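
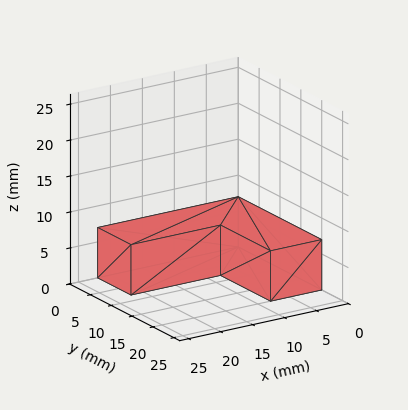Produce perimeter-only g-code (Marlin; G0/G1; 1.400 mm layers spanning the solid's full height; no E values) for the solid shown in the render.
Reading the render: the shape is an L-shaped prism: outer 22 × 20 mm, arm thicknesses ≈ 8 mm (horizontal) and 8 mm (vertical), extruded 7 mm in z (dimensions read to the nearest mm from the axis ticks). For the g-code, the solid's height is divided into equal slices at the stated Δz and each level perimeter traced with G1 moves after a G0 lift.

; perimeter-only toolpath
G21 ; units = mm
G90 ; absolute positioning
G28 ; home
; layer 1
G0 Z1.400
G0 X0.000 Y0.000
G1 X22.000 Y0.000
G1 X22.000 Y8.000
G1 X8.000 Y8.000
G1 X8.000 Y20.000
G1 X0.000 Y20.000
G1 X0.000 Y0.000
; layer 2
G0 Z2.800
G0 X0.000 Y0.000
G1 X22.000 Y0.000
G1 X22.000 Y8.000
G1 X8.000 Y8.000
G1 X8.000 Y20.000
G1 X0.000 Y20.000
G1 X0.000 Y0.000
; layer 3
G0 Z4.200
G0 X0.000 Y0.000
G1 X22.000 Y0.000
G1 X22.000 Y8.000
G1 X8.000 Y8.000
G1 X8.000 Y20.000
G1 X0.000 Y20.000
G1 X0.000 Y0.000
; layer 4
G0 Z5.600
G0 X0.000 Y0.000
G1 X22.000 Y0.000
G1 X22.000 Y8.000
G1 X8.000 Y8.000
G1 X8.000 Y20.000
G1 X0.000 Y20.000
G1 X0.000 Y0.000
; layer 5
G0 Z7.000
G0 X0.000 Y0.000
G1 X22.000 Y0.000
G1 X22.000 Y8.000
G1 X8.000 Y8.000
G1 X8.000 Y20.000
G1 X0.000 Y20.000
G1 X0.000 Y0.000
M2 ; end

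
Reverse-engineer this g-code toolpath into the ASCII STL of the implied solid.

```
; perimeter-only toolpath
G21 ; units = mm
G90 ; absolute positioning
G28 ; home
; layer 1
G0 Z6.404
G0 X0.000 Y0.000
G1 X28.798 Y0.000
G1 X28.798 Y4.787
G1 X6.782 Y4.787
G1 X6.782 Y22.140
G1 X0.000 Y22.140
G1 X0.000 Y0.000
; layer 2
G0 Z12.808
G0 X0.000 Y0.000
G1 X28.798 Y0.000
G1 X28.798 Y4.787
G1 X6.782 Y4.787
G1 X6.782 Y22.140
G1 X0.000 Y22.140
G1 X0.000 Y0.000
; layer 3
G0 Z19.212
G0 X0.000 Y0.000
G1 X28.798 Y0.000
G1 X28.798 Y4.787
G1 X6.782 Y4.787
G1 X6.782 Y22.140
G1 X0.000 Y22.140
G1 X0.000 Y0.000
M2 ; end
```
solid part
  facet normal 0.0000 0.0000 -1.0000
    outer loop
      vertex 28.798 4.787 0.000
      vertex 28.798 0.000 0.000
      vertex 0.000 0.000 0.000
    endloop
  endfacet
  facet normal 0.0000 0.0000 -1.0000
    outer loop
      vertex 6.782 4.787 0.000
      vertex 28.798 4.787 0.000
      vertex 0.000 0.000 0.000
    endloop
  endfacet
  facet normal 0.0000 0.0000 -1.0000
    outer loop
      vertex 6.782 22.140 0.000
      vertex 6.782 4.787 0.000
      vertex 0.000 0.000 0.000
    endloop
  endfacet
  facet normal 0.0000 0.0000 -1.0000
    outer loop
      vertex 0.000 22.140 0.000
      vertex 6.782 22.140 0.000
      vertex 0.000 0.000 0.000
    endloop
  endfacet
  facet normal 0.0000 0.0000 1.0000
    outer loop
      vertex 0.000 0.000 19.212
      vertex 28.798 0.000 19.212
      vertex 28.798 4.787 19.212
    endloop
  endfacet
  facet normal 0.0000 0.0000 1.0000
    outer loop
      vertex 0.000 0.000 19.212
      vertex 28.798 4.787 19.212
      vertex 6.782 4.787 19.212
    endloop
  endfacet
  facet normal 0.0000 0.0000 1.0000
    outer loop
      vertex 0.000 0.000 19.212
      vertex 6.782 4.787 19.212
      vertex 6.782 22.140 19.212
    endloop
  endfacet
  facet normal 0.0000 0.0000 1.0000
    outer loop
      vertex 0.000 0.000 19.212
      vertex 6.782 22.140 19.212
      vertex 0.000 22.140 19.212
    endloop
  endfacet
  facet normal 0.0000 -1.0000 0.0000
    outer loop
      vertex 0.000 0.000 0.000
      vertex 28.798 0.000 0.000
      vertex 28.798 0.000 19.212
    endloop
  endfacet
  facet normal 0.0000 -1.0000 0.0000
    outer loop
      vertex 0.000 0.000 0.000
      vertex 28.798 0.000 19.212
      vertex 0.000 0.000 19.212
    endloop
  endfacet
  facet normal 1.0000 0.0000 0.0000
    outer loop
      vertex 28.798 0.000 0.000
      vertex 28.798 4.787 0.000
      vertex 28.798 4.787 19.212
    endloop
  endfacet
  facet normal 1.0000 0.0000 0.0000
    outer loop
      vertex 28.798 0.000 0.000
      vertex 28.798 4.787 19.212
      vertex 28.798 0.000 19.212
    endloop
  endfacet
  facet normal 0.0000 1.0000 0.0000
    outer loop
      vertex 28.798 4.787 0.000
      vertex 6.782 4.787 0.000
      vertex 6.782 4.787 19.212
    endloop
  endfacet
  facet normal 0.0000 1.0000 0.0000
    outer loop
      vertex 28.798 4.787 0.000
      vertex 6.782 4.787 19.212
      vertex 28.798 4.787 19.212
    endloop
  endfacet
  facet normal 1.0000 0.0000 0.0000
    outer loop
      vertex 6.782 4.787 0.000
      vertex 6.782 22.140 0.000
      vertex 6.782 22.140 19.212
    endloop
  endfacet
  facet normal 1.0000 0.0000 0.0000
    outer loop
      vertex 6.782 4.787 0.000
      vertex 6.782 22.140 19.212
      vertex 6.782 4.787 19.212
    endloop
  endfacet
  facet normal 0.0000 1.0000 0.0000
    outer loop
      vertex 6.782 22.140 0.000
      vertex 0.000 22.140 0.000
      vertex 0.000 22.140 19.212
    endloop
  endfacet
  facet normal 0.0000 1.0000 0.0000
    outer loop
      vertex 6.782 22.140 0.000
      vertex 0.000 22.140 19.212
      vertex 6.782 22.140 19.212
    endloop
  endfacet
  facet normal -1.0000 0.0000 0.0000
    outer loop
      vertex 0.000 22.140 0.000
      vertex 0.000 0.000 0.000
      vertex 0.000 0.000 19.212
    endloop
  endfacet
  facet normal -1.0000 0.0000 0.0000
    outer loop
      vertex 0.000 22.140 0.000
      vertex 0.000 0.000 19.212
      vertex 0.000 22.140 19.212
    endloop
  endfacet
endsolid part

The G0 Z moves step by Δz≈6.404 mm. Every layer's G1 loop is the same polygon, so the solid is a straight extrusion of it from z=0 to z≈19.2. Closing with flat bottom and top caps and triangulating gives 20 facets — an L-shaped prism: outer 28.8 × 22.1 mm, arm thicknesses ≈ 4.79 mm (horizontal) and 6.78 mm (vertical), extruded 19.2 mm in z.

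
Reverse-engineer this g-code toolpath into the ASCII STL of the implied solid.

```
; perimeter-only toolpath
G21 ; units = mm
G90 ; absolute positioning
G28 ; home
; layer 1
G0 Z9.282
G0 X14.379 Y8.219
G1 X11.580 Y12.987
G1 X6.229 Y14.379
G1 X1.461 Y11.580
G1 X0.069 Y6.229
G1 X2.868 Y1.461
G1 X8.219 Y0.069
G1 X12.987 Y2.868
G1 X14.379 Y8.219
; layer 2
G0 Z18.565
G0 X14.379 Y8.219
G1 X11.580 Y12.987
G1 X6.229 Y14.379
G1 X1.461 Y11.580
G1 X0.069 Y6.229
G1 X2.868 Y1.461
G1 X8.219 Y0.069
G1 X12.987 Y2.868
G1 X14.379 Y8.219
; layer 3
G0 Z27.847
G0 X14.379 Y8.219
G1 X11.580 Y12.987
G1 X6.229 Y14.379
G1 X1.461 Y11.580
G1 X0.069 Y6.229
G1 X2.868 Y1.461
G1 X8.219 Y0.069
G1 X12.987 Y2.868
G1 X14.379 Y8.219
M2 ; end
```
solid part
  facet normal 0.0000 0.0000 -1.0000
    outer loop
      vertex 6.229 14.379 0.000
      vertex 11.580 12.987 0.000
      vertex 14.379 8.219 0.000
    endloop
  endfacet
  facet normal 0.0000 0.0000 -1.0000
    outer loop
      vertex 1.461 11.580 0.000
      vertex 6.229 14.379 0.000
      vertex 14.379 8.219 0.000
    endloop
  endfacet
  facet normal 0.0000 0.0000 -1.0000
    outer loop
      vertex 0.069 6.229 0.000
      vertex 1.461 11.580 0.000
      vertex 14.379 8.219 0.000
    endloop
  endfacet
  facet normal 0.0000 0.0000 -1.0000
    outer loop
      vertex 2.868 1.461 0.000
      vertex 0.069 6.229 0.000
      vertex 14.379 8.219 0.000
    endloop
  endfacet
  facet normal 0.0000 0.0000 -1.0000
    outer loop
      vertex 8.219 0.069 0.000
      vertex 2.868 1.461 0.000
      vertex 14.379 8.219 0.000
    endloop
  endfacet
  facet normal 0.0000 0.0000 -1.0000
    outer loop
      vertex 12.987 2.868 0.000
      vertex 8.219 0.069 0.000
      vertex 14.379 8.219 0.000
    endloop
  endfacet
  facet normal 0.0000 0.0000 1.0000
    outer loop
      vertex 14.379 8.219 27.847
      vertex 11.580 12.987 27.847
      vertex 6.229 14.379 27.847
    endloop
  endfacet
  facet normal 0.0000 0.0000 1.0000
    outer loop
      vertex 14.379 8.219 27.847
      vertex 6.229 14.379 27.847
      vertex 1.461 11.580 27.847
    endloop
  endfacet
  facet normal 0.0000 0.0000 1.0000
    outer loop
      vertex 14.379 8.219 27.847
      vertex 1.461 11.580 27.847
      vertex 0.069 6.229 27.847
    endloop
  endfacet
  facet normal 0.0000 0.0000 1.0000
    outer loop
      vertex 14.379 8.219 27.847
      vertex 0.069 6.229 27.847
      vertex 2.868 1.461 27.847
    endloop
  endfacet
  facet normal 0.0000 0.0000 1.0000
    outer loop
      vertex 14.379 8.219 27.847
      vertex 2.868 1.461 27.847
      vertex 8.219 0.069 27.847
    endloop
  endfacet
  facet normal 0.0000 0.0000 1.0000
    outer loop
      vertex 14.379 8.219 27.847
      vertex 8.219 0.069 27.847
      vertex 12.987 2.868 27.847
    endloop
  endfacet
  facet normal 0.8624 0.5063 0.0000
    outer loop
      vertex 14.379 8.219 0.000
      vertex 11.580 12.987 0.000
      vertex 11.580 12.987 27.847
    endloop
  endfacet
  facet normal 0.8624 0.5063 0.0000
    outer loop
      vertex 14.379 8.219 0.000
      vertex 11.580 12.987 27.847
      vertex 14.379 8.219 27.847
    endloop
  endfacet
  facet normal 0.2518 0.9678 0.0000
    outer loop
      vertex 11.580 12.987 0.000
      vertex 6.229 14.379 0.000
      vertex 6.229 14.379 27.847
    endloop
  endfacet
  facet normal 0.2518 0.9678 0.0000
    outer loop
      vertex 11.580 12.987 0.000
      vertex 6.229 14.379 27.847
      vertex 11.580 12.987 27.847
    endloop
  endfacet
  facet normal -0.5063 0.8624 0.0000
    outer loop
      vertex 6.229 14.379 0.000
      vertex 1.461 11.580 0.000
      vertex 1.461 11.580 27.847
    endloop
  endfacet
  facet normal -0.5063 0.8624 0.0000
    outer loop
      vertex 6.229 14.379 0.000
      vertex 1.461 11.580 27.847
      vertex 6.229 14.379 27.847
    endloop
  endfacet
  facet normal -0.9678 0.2518 0.0000
    outer loop
      vertex 1.461 11.580 0.000
      vertex 0.069 6.229 0.000
      vertex 0.069 6.229 27.847
    endloop
  endfacet
  facet normal -0.9678 0.2518 0.0000
    outer loop
      vertex 1.461 11.580 0.000
      vertex 0.069 6.229 27.847
      vertex 1.461 11.580 27.847
    endloop
  endfacet
  facet normal -0.8624 -0.5063 0.0000
    outer loop
      vertex 0.069 6.229 0.000
      vertex 2.868 1.461 0.000
      vertex 2.868 1.461 27.847
    endloop
  endfacet
  facet normal -0.8624 -0.5063 0.0000
    outer loop
      vertex 0.069 6.229 0.000
      vertex 2.868 1.461 27.847
      vertex 0.069 6.229 27.847
    endloop
  endfacet
  facet normal -0.2518 -0.9678 0.0000
    outer loop
      vertex 2.868 1.461 0.000
      vertex 8.219 0.069 0.000
      vertex 8.219 0.069 27.847
    endloop
  endfacet
  facet normal -0.2518 -0.9678 0.0000
    outer loop
      vertex 2.868 1.461 0.000
      vertex 8.219 0.069 27.847
      vertex 2.868 1.461 27.847
    endloop
  endfacet
  facet normal 0.5063 -0.8624 0.0000
    outer loop
      vertex 8.219 0.069 0.000
      vertex 12.987 2.868 0.000
      vertex 12.987 2.868 27.847
    endloop
  endfacet
  facet normal 0.5063 -0.8624 0.0000
    outer loop
      vertex 8.219 0.069 0.000
      vertex 12.987 2.868 27.847
      vertex 8.219 0.069 27.847
    endloop
  endfacet
  facet normal 0.9678 -0.2518 0.0000
    outer loop
      vertex 12.987 2.868 0.000
      vertex 14.379 8.219 0.000
      vertex 14.379 8.219 27.847
    endloop
  endfacet
  facet normal 0.9678 -0.2518 0.0000
    outer loop
      vertex 12.987 2.868 0.000
      vertex 14.379 8.219 27.847
      vertex 12.987 2.868 27.847
    endloop
  endfacet
endsolid part

The G0 Z moves step by Δz≈9.282 mm. Every layer's G1 loop is the same polygon, so the solid is a straight extrusion of it from z=0 to z≈27.8. Closing with flat bottom and top caps and triangulating gives 28 facets — a regular 8-sided prism (a cylinder approximated with 8 flat sides), circumscribed radius ≈ 7.22 mm, height ≈ 27.8 mm.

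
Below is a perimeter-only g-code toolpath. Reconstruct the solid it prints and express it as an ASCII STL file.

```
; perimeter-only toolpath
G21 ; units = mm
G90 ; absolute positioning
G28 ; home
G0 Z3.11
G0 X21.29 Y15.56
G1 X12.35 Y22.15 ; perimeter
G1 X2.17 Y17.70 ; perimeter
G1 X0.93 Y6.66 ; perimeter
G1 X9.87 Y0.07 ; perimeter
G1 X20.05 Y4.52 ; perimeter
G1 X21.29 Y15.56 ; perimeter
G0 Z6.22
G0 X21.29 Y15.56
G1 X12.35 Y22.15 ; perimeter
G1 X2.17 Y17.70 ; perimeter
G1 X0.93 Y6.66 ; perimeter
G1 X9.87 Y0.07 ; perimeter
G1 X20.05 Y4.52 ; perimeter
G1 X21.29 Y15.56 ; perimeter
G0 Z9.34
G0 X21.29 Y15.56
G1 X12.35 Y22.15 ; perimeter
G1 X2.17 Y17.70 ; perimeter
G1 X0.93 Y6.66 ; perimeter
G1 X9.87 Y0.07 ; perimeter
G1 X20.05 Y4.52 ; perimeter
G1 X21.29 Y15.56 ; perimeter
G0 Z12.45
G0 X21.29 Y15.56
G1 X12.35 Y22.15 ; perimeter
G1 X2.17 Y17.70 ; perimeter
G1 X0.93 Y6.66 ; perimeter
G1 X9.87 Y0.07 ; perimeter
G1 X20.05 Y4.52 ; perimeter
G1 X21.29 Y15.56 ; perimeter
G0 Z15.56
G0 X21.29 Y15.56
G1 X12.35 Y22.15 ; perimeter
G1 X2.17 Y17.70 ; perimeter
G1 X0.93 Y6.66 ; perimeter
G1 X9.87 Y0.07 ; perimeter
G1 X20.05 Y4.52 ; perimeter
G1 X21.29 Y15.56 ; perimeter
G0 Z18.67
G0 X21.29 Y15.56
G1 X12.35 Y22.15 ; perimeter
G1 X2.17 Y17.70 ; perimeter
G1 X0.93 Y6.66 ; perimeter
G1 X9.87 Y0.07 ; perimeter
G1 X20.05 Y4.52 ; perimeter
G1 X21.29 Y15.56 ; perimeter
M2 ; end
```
solid part
  facet normal 0.0000 0.0000 -1.0000
    outer loop
      vertex 2.17 17.70 0.00
      vertex 12.35 22.15 0.00
      vertex 21.29 15.56 0.00
    endloop
  endfacet
  facet normal 0.0000 0.0000 -1.0000
    outer loop
      vertex 0.93 6.66 0.00
      vertex 2.17 17.70 0.00
      vertex 21.29 15.56 0.00
    endloop
  endfacet
  facet normal 0.0000 0.0000 -1.0000
    outer loop
      vertex 9.87 0.07 0.00
      vertex 0.93 6.66 0.00
      vertex 21.29 15.56 0.00
    endloop
  endfacet
  facet normal 0.0000 0.0000 -1.0000
    outer loop
      vertex 20.05 4.52 0.00
      vertex 9.87 0.07 0.00
      vertex 21.29 15.56 0.00
    endloop
  endfacet
  facet normal 0.0000 0.0000 1.0000
    outer loop
      vertex 21.29 15.56 18.67
      vertex 12.35 22.15 18.67
      vertex 2.17 17.70 18.67
    endloop
  endfacet
  facet normal 0.0000 0.0000 1.0000
    outer loop
      vertex 21.29 15.56 18.67
      vertex 2.17 17.70 18.67
      vertex 0.93 6.66 18.67
    endloop
  endfacet
  facet normal 0.0000 0.0000 1.0000
    outer loop
      vertex 21.29 15.56 18.67
      vertex 0.93 6.66 18.67
      vertex 9.87 0.07 18.67
    endloop
  endfacet
  facet normal 0.0000 0.0000 1.0000
    outer loop
      vertex 21.29 15.56 18.67
      vertex 9.87 0.07 18.67
      vertex 20.05 4.52 18.67
    endloop
  endfacet
  facet normal 0.5934 0.8049 0.0000
    outer loop
      vertex 21.29 15.56 0.00
      vertex 12.35 22.15 0.00
      vertex 12.35 22.15 18.67
    endloop
  endfacet
  facet normal 0.5934 0.8049 0.0000
    outer loop
      vertex 21.29 15.56 0.00
      vertex 12.35 22.15 18.67
      vertex 21.29 15.56 18.67
    endloop
  endfacet
  facet normal -0.4005 0.9163 0.0000
    outer loop
      vertex 12.35 22.15 0.00
      vertex 2.17 17.70 0.00
      vertex 2.17 17.70 18.67
    endloop
  endfacet
  facet normal -0.4005 0.9163 0.0000
    outer loop
      vertex 12.35 22.15 0.00
      vertex 2.17 17.70 18.67
      vertex 12.35 22.15 18.67
    endloop
  endfacet
  facet normal -0.9938 0.1116 0.0000
    outer loop
      vertex 2.17 17.70 0.00
      vertex 0.93 6.66 0.00
      vertex 0.93 6.66 18.67
    endloop
  endfacet
  facet normal -0.9938 0.1116 0.0000
    outer loop
      vertex 2.17 17.70 0.00
      vertex 0.93 6.66 18.67
      vertex 2.17 17.70 18.67
    endloop
  endfacet
  facet normal -0.5934 -0.8049 0.0000
    outer loop
      vertex 0.93 6.66 0.00
      vertex 9.87 0.07 0.00
      vertex 9.87 0.07 18.67
    endloop
  endfacet
  facet normal -0.5934 -0.8049 0.0000
    outer loop
      vertex 0.93 6.66 0.00
      vertex 9.87 0.07 18.67
      vertex 0.93 6.66 18.67
    endloop
  endfacet
  facet normal 0.4005 -0.9163 0.0000
    outer loop
      vertex 9.87 0.07 0.00
      vertex 20.05 4.52 0.00
      vertex 20.05 4.52 18.67
    endloop
  endfacet
  facet normal 0.4005 -0.9163 0.0000
    outer loop
      vertex 9.87 0.07 0.00
      vertex 20.05 4.52 18.67
      vertex 9.87 0.07 18.67
    endloop
  endfacet
  facet normal 0.9938 -0.1116 0.0000
    outer loop
      vertex 20.05 4.52 0.00
      vertex 21.29 15.56 0.00
      vertex 21.29 15.56 18.67
    endloop
  endfacet
  facet normal 0.9938 -0.1116 0.0000
    outer loop
      vertex 20.05 4.52 0.00
      vertex 21.29 15.56 18.67
      vertex 20.05 4.52 18.67
    endloop
  endfacet
endsolid part

The G0 Z moves step by Δz≈3.11 mm. Every layer's G1 loop is the same polygon, so the solid is a straight extrusion of it from z=0 to z≈18.7. Closing with flat bottom and top caps and triangulating gives 20 facets — a regular 6-sided prism (a cylinder approximated with 6 flat sides), circumscribed radius ≈ 11.1 mm, height ≈ 18.7 mm.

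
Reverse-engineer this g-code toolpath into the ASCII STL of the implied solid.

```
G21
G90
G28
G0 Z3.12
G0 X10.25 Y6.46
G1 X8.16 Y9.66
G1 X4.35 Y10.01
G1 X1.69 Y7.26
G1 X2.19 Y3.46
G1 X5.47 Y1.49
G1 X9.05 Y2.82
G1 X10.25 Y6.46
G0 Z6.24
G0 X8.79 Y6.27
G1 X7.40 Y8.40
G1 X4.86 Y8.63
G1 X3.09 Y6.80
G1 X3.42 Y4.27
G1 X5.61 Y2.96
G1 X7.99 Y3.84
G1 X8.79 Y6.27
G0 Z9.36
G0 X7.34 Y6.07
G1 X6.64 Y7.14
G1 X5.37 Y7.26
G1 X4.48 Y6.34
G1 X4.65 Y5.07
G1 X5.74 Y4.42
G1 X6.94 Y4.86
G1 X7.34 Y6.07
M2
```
solid part
  facet normal 0.0000 0.0000 -1.0000
    outer loop
      vertex 3.84 11.39 0.00
      vertex 8.92 10.92 0.00
      vertex 11.71 6.65 0.00
    endloop
  endfacet
  facet normal 0.0000 0.0000 -1.0000
    outer loop
      vertex 0.30 7.72 0.00
      vertex 3.84 11.39 0.00
      vertex 11.71 6.65 0.00
    endloop
  endfacet
  facet normal 0.0000 0.0000 -1.0000
    outer loop
      vertex 0.96 2.66 0.00
      vertex 0.30 7.72 0.00
      vertex 11.71 6.65 0.00
    endloop
  endfacet
  facet normal 0.0000 0.0000 -1.0000
    outer loop
      vertex 5.33 0.03 0.00
      vertex 0.96 2.66 0.00
      vertex 11.71 6.65 0.00
    endloop
  endfacet
  facet normal 0.0000 0.0000 -1.0000
    outer loop
      vertex 10.11 1.80 0.00
      vertex 5.33 0.03 0.00
      vertex 11.71 6.65 0.00
    endloop
  endfacet
  facet normal 0.7705 0.5034 0.3910
    outer loop
      vertex 11.71 6.65 0.00
      vertex 8.92 10.92 0.00
      vertex 5.88 5.88 12.48
    endloop
  endfacet
  facet normal 0.0848 0.9166 0.3908
    outer loop
      vertex 8.92 10.92 0.00
      vertex 3.84 11.39 0.00
      vertex 5.88 5.88 12.48
    endloop
  endfacet
  facet normal -0.6626 0.6391 0.3905
    outer loop
      vertex 3.84 11.39 0.00
      vertex 0.30 7.72 0.00
      vertex 5.88 5.88 12.48
    endloop
  endfacet
  facet normal -0.9128 -0.1191 0.3906
    outer loop
      vertex 0.30 7.72 0.00
      vertex 0.96 2.66 0.00
      vertex 5.88 5.88 12.48
    endloop
  endfacet
  facet normal -0.4747 -0.7887 0.3906
    outer loop
      vertex 0.96 2.66 0.00
      vertex 5.33 0.03 0.00
      vertex 5.88 5.88 12.48
    endloop
  endfacet
  facet normal 0.3197 -0.8633 0.3906
    outer loop
      vertex 5.33 0.03 0.00
      vertex 10.11 1.80 0.00
      vertex 5.88 5.88 12.48
    endloop
  endfacet
  facet normal 0.8742 -0.2884 0.3906
    outer loop
      vertex 10.11 1.80 0.00
      vertex 11.71 6.65 0.00
      vertex 5.88 5.88 12.48
    endloop
  endfacet
endsolid part

The G0 Z moves step by Δz≈3.12 mm. The G1 loops shrink linearly with z, so the solid tapers from its base footprint up to z≈12.5. Closing with a flat bottom cap and the tapered top and triangulating gives 12 facets — a regular 7-sided pyramid, base circumscribed radius ≈ 5.88 mm, apex at z ≈ 12.5 mm.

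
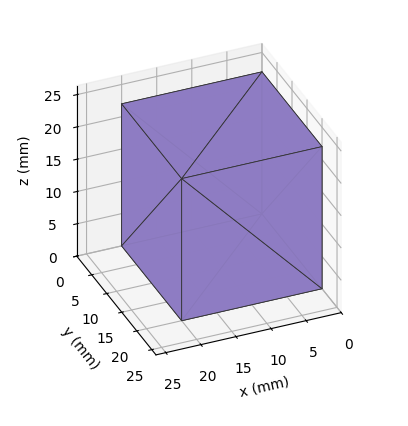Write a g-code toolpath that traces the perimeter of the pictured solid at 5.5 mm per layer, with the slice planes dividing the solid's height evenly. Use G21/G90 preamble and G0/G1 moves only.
Reading the render: the shape is a rectangular box, roughly 20 × 20 mm footprint and 22 mm tall (dimensions read to the nearest mm from the axis ticks). For the g-code, the solid's height is divided into equal slices at the stated Δz and each level perimeter traced with G1 moves after a G0 lift.

; perimeter-only toolpath
G21 ; units = mm
G90 ; absolute positioning
G28 ; home
; layer 1
G0 Z5.5
G0 X0.0 Y0.0
G1 X20.0 Y0.0
G1 X20.0 Y20.0
G1 X0.0 Y20.0
G1 X0.0 Y0.0
; layer 2
G0 Z11.0
G0 X0.0 Y0.0
G1 X20.0 Y0.0
G1 X20.0 Y20.0
G1 X0.0 Y20.0
G1 X0.0 Y0.0
; layer 3
G0 Z16.5
G0 X0.0 Y0.0
G1 X20.0 Y0.0
G1 X20.0 Y20.0
G1 X0.0 Y20.0
G1 X0.0 Y0.0
; layer 4
G0 Z22.0
G0 X0.0 Y0.0
G1 X20.0 Y0.0
G1 X20.0 Y20.0
G1 X0.0 Y20.0
G1 X0.0 Y0.0
M2 ; end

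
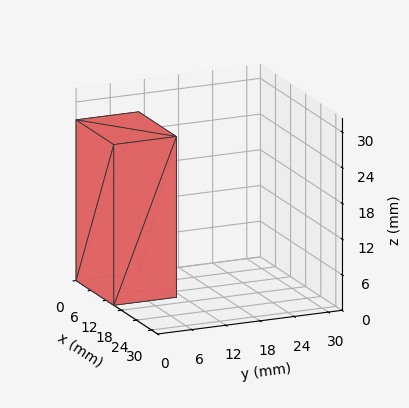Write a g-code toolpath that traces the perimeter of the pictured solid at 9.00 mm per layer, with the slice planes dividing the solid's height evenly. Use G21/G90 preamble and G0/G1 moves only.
Reading the render: the shape is a rectangular box, roughly 15 × 11 mm footprint and 27 mm tall (dimensions read to the nearest mm from the axis ticks). For the g-code, the solid's height is divided into equal slices at the stated Δz and each level perimeter traced with G1 moves after a G0 lift.

; perimeter-only toolpath
G21 ; units = mm
G90 ; absolute positioning
G28 ; home
; layer 1
G0 Z9.00
G0 X0.00 Y0.00
G1 X15.00 Y0.00
G1 X15.00 Y11.00
G1 X0.00 Y11.00
G1 X0.00 Y0.00
; layer 2
G0 Z18.00
G0 X0.00 Y0.00
G1 X15.00 Y0.00
G1 X15.00 Y11.00
G1 X0.00 Y11.00
G1 X0.00 Y0.00
; layer 3
G0 Z27.00
G0 X0.00 Y0.00
G1 X15.00 Y0.00
G1 X15.00 Y11.00
G1 X0.00 Y11.00
G1 X0.00 Y0.00
M2 ; end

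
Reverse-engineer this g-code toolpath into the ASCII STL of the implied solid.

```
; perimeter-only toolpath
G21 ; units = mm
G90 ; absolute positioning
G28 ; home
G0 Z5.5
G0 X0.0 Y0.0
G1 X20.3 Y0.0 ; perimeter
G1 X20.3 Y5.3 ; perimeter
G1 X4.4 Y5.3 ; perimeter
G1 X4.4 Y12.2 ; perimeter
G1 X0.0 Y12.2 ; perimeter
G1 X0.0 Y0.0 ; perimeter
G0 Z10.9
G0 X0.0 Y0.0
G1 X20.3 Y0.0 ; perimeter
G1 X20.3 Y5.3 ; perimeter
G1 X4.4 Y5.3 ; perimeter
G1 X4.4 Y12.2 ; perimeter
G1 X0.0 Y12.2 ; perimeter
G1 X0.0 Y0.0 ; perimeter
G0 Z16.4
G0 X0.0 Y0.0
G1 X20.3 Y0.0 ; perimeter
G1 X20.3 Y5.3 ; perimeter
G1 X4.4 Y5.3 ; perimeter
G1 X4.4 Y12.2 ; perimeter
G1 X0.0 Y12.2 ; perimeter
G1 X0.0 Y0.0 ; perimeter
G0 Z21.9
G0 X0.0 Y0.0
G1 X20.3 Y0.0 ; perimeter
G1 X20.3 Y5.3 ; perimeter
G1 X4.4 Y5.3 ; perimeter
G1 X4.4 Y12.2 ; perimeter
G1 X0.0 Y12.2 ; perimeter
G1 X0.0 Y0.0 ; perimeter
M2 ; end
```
solid part
  facet normal 0.0000 0.0000 -1.0000
    outer loop
      vertex 20.3 5.3 0.0
      vertex 20.3 0.0 0.0
      vertex 0.0 0.0 0.0
    endloop
  endfacet
  facet normal 0.0000 0.0000 -1.0000
    outer loop
      vertex 4.4 5.3 0.0
      vertex 20.3 5.3 0.0
      vertex 0.0 0.0 0.0
    endloop
  endfacet
  facet normal 0.0000 0.0000 -1.0000
    outer loop
      vertex 4.4 12.2 0.0
      vertex 4.4 5.3 0.0
      vertex 0.0 0.0 0.0
    endloop
  endfacet
  facet normal 0.0000 0.0000 -1.0000
    outer loop
      vertex 0.0 12.2 0.0
      vertex 4.4 12.2 0.0
      vertex 0.0 0.0 0.0
    endloop
  endfacet
  facet normal 0.0000 0.0000 1.0000
    outer loop
      vertex 0.0 0.0 21.9
      vertex 20.3 0.0 21.9
      vertex 20.3 5.3 21.9
    endloop
  endfacet
  facet normal 0.0000 0.0000 1.0000
    outer loop
      vertex 0.0 0.0 21.9
      vertex 20.3 5.3 21.9
      vertex 4.4 5.3 21.9
    endloop
  endfacet
  facet normal 0.0000 0.0000 1.0000
    outer loop
      vertex 0.0 0.0 21.9
      vertex 4.4 5.3 21.9
      vertex 4.4 12.2 21.9
    endloop
  endfacet
  facet normal 0.0000 0.0000 1.0000
    outer loop
      vertex 0.0 0.0 21.9
      vertex 4.4 12.2 21.9
      vertex 0.0 12.2 21.9
    endloop
  endfacet
  facet normal 0.0000 -1.0000 0.0000
    outer loop
      vertex 0.0 0.0 0.0
      vertex 20.3 0.0 0.0
      vertex 20.3 0.0 21.9
    endloop
  endfacet
  facet normal 0.0000 -1.0000 0.0000
    outer loop
      vertex 0.0 0.0 0.0
      vertex 20.3 0.0 21.9
      vertex 0.0 0.0 21.9
    endloop
  endfacet
  facet normal 1.0000 0.0000 0.0000
    outer loop
      vertex 20.3 0.0 0.0
      vertex 20.3 5.3 0.0
      vertex 20.3 5.3 21.9
    endloop
  endfacet
  facet normal 1.0000 0.0000 0.0000
    outer loop
      vertex 20.3 0.0 0.0
      vertex 20.3 5.3 21.9
      vertex 20.3 0.0 21.9
    endloop
  endfacet
  facet normal 0.0000 1.0000 0.0000
    outer loop
      vertex 20.3 5.3 0.0
      vertex 4.4 5.3 0.0
      vertex 4.4 5.3 21.9
    endloop
  endfacet
  facet normal 0.0000 1.0000 0.0000
    outer loop
      vertex 20.3 5.3 0.0
      vertex 4.4 5.3 21.9
      vertex 20.3 5.3 21.9
    endloop
  endfacet
  facet normal 1.0000 0.0000 0.0000
    outer loop
      vertex 4.4 5.3 0.0
      vertex 4.4 12.2 0.0
      vertex 4.4 12.2 21.9
    endloop
  endfacet
  facet normal 1.0000 0.0000 0.0000
    outer loop
      vertex 4.4 5.3 0.0
      vertex 4.4 12.2 21.9
      vertex 4.4 5.3 21.9
    endloop
  endfacet
  facet normal 0.0000 1.0000 0.0000
    outer loop
      vertex 4.4 12.2 0.0
      vertex 0.0 12.2 0.0
      vertex 0.0 12.2 21.9
    endloop
  endfacet
  facet normal 0.0000 1.0000 0.0000
    outer loop
      vertex 4.4 12.2 0.0
      vertex 0.0 12.2 21.9
      vertex 4.4 12.2 21.9
    endloop
  endfacet
  facet normal -1.0000 0.0000 0.0000
    outer loop
      vertex 0.0 12.2 0.0
      vertex 0.0 0.0 0.0
      vertex 0.0 0.0 21.9
    endloop
  endfacet
  facet normal -1.0000 0.0000 0.0000
    outer loop
      vertex 0.0 12.2 0.0
      vertex 0.0 0.0 21.9
      vertex 0.0 12.2 21.9
    endloop
  endfacet
endsolid part

The G0 Z moves step by Δz≈5.5 mm. Every layer's G1 loop is the same polygon, so the solid is a straight extrusion of it from z=0 to z≈21.9. Closing with flat bottom and top caps and triangulating gives 20 facets — an L-shaped prism: outer 20.3 × 12.2 mm, arm thicknesses ≈ 5.3 mm (horizontal) and 4.4 mm (vertical), extruded 21.9 mm in z.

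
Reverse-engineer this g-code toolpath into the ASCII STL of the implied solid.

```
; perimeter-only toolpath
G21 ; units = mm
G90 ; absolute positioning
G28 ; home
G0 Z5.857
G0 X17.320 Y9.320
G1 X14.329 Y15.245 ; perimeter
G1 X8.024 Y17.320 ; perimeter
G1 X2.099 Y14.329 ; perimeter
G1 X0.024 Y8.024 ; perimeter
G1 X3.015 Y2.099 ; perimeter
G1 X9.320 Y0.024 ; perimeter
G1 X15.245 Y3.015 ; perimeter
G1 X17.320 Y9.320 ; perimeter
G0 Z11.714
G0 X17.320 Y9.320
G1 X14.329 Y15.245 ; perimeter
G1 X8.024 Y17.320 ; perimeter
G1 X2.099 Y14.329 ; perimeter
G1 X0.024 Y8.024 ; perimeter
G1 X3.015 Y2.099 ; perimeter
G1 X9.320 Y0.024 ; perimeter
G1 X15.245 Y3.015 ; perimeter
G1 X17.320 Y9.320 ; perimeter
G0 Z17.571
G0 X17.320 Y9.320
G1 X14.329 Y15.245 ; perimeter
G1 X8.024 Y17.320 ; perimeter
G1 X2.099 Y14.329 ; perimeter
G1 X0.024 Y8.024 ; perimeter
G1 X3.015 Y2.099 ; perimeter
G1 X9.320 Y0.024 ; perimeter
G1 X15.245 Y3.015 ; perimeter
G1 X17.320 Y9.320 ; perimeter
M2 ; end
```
solid part
  facet normal 0.0000 0.0000 -1.0000
    outer loop
      vertex 8.024 17.320 0.000
      vertex 14.329 15.245 0.000
      vertex 17.320 9.320 0.000
    endloop
  endfacet
  facet normal 0.0000 0.0000 -1.0000
    outer loop
      vertex 2.099 14.329 0.000
      vertex 8.024 17.320 0.000
      vertex 17.320 9.320 0.000
    endloop
  endfacet
  facet normal 0.0000 0.0000 -1.0000
    outer loop
      vertex 0.024 8.024 0.000
      vertex 2.099 14.329 0.000
      vertex 17.320 9.320 0.000
    endloop
  endfacet
  facet normal 0.0000 0.0000 -1.0000
    outer loop
      vertex 3.015 2.099 0.000
      vertex 0.024 8.024 0.000
      vertex 17.320 9.320 0.000
    endloop
  endfacet
  facet normal 0.0000 0.0000 -1.0000
    outer loop
      vertex 9.320 0.024 0.000
      vertex 3.015 2.099 0.000
      vertex 17.320 9.320 0.000
    endloop
  endfacet
  facet normal 0.0000 0.0000 -1.0000
    outer loop
      vertex 15.245 3.015 0.000
      vertex 9.320 0.024 0.000
      vertex 17.320 9.320 0.000
    endloop
  endfacet
  facet normal 0.0000 0.0000 1.0000
    outer loop
      vertex 17.320 9.320 17.571
      vertex 14.329 15.245 17.571
      vertex 8.024 17.320 17.571
    endloop
  endfacet
  facet normal 0.0000 0.0000 1.0000
    outer loop
      vertex 17.320 9.320 17.571
      vertex 8.024 17.320 17.571
      vertex 2.099 14.329 17.571
    endloop
  endfacet
  facet normal 0.0000 0.0000 1.0000
    outer loop
      vertex 17.320 9.320 17.571
      vertex 2.099 14.329 17.571
      vertex 0.024 8.024 17.571
    endloop
  endfacet
  facet normal 0.0000 0.0000 1.0000
    outer loop
      vertex 17.320 9.320 17.571
      vertex 0.024 8.024 17.571
      vertex 3.015 2.099 17.571
    endloop
  endfacet
  facet normal 0.0000 0.0000 1.0000
    outer loop
      vertex 17.320 9.320 17.571
      vertex 3.015 2.099 17.571
      vertex 9.320 0.024 17.571
    endloop
  endfacet
  facet normal 0.0000 0.0000 1.0000
    outer loop
      vertex 17.320 9.320 17.571
      vertex 9.320 0.024 17.571
      vertex 15.245 3.015 17.571
    endloop
  endfacet
  facet normal 0.8927 0.4506 0.0000
    outer loop
      vertex 17.320 9.320 0.000
      vertex 14.329 15.245 0.000
      vertex 14.329 15.245 17.571
    endloop
  endfacet
  facet normal 0.8927 0.4506 0.0000
    outer loop
      vertex 17.320 9.320 0.000
      vertex 14.329 15.245 17.571
      vertex 17.320 9.320 17.571
    endloop
  endfacet
  facet normal 0.3126 0.9499 0.0000
    outer loop
      vertex 14.329 15.245 0.000
      vertex 8.024 17.320 0.000
      vertex 8.024 17.320 17.571
    endloop
  endfacet
  facet normal 0.3126 0.9499 0.0000
    outer loop
      vertex 14.329 15.245 0.000
      vertex 8.024 17.320 17.571
      vertex 14.329 15.245 17.571
    endloop
  endfacet
  facet normal -0.4506 0.8927 0.0000
    outer loop
      vertex 8.024 17.320 0.000
      vertex 2.099 14.329 0.000
      vertex 2.099 14.329 17.571
    endloop
  endfacet
  facet normal -0.4506 0.8927 0.0000
    outer loop
      vertex 8.024 17.320 0.000
      vertex 2.099 14.329 17.571
      vertex 8.024 17.320 17.571
    endloop
  endfacet
  facet normal -0.9499 0.3126 0.0000
    outer loop
      vertex 2.099 14.329 0.000
      vertex 0.024 8.024 0.000
      vertex 0.024 8.024 17.571
    endloop
  endfacet
  facet normal -0.9499 0.3126 0.0000
    outer loop
      vertex 2.099 14.329 0.000
      vertex 0.024 8.024 17.571
      vertex 2.099 14.329 17.571
    endloop
  endfacet
  facet normal -0.8927 -0.4506 0.0000
    outer loop
      vertex 0.024 8.024 0.000
      vertex 3.015 2.099 0.000
      vertex 3.015 2.099 17.571
    endloop
  endfacet
  facet normal -0.8927 -0.4506 0.0000
    outer loop
      vertex 0.024 8.024 0.000
      vertex 3.015 2.099 17.571
      vertex 0.024 8.024 17.571
    endloop
  endfacet
  facet normal -0.3126 -0.9499 0.0000
    outer loop
      vertex 3.015 2.099 0.000
      vertex 9.320 0.024 0.000
      vertex 9.320 0.024 17.571
    endloop
  endfacet
  facet normal -0.3126 -0.9499 0.0000
    outer loop
      vertex 3.015 2.099 0.000
      vertex 9.320 0.024 17.571
      vertex 3.015 2.099 17.571
    endloop
  endfacet
  facet normal 0.4506 -0.8927 0.0000
    outer loop
      vertex 9.320 0.024 0.000
      vertex 15.245 3.015 0.000
      vertex 15.245 3.015 17.571
    endloop
  endfacet
  facet normal 0.4506 -0.8927 0.0000
    outer loop
      vertex 9.320 0.024 0.000
      vertex 15.245 3.015 17.571
      vertex 9.320 0.024 17.571
    endloop
  endfacet
  facet normal 0.9499 -0.3126 0.0000
    outer loop
      vertex 15.245 3.015 0.000
      vertex 17.320 9.320 0.000
      vertex 17.320 9.320 17.571
    endloop
  endfacet
  facet normal 0.9499 -0.3126 0.0000
    outer loop
      vertex 15.245 3.015 0.000
      vertex 17.320 9.320 17.571
      vertex 15.245 3.015 17.571
    endloop
  endfacet
endsolid part

The G0 Z moves step by Δz≈5.857 mm. Every layer's G1 loop is the same polygon, so the solid is a straight extrusion of it from z=0 to z≈17.6. Closing with flat bottom and top caps and triangulating gives 28 facets — a regular 8-sided prism (a cylinder approximated with 8 flat sides), circumscribed radius ≈ 8.67 mm, height ≈ 17.6 mm.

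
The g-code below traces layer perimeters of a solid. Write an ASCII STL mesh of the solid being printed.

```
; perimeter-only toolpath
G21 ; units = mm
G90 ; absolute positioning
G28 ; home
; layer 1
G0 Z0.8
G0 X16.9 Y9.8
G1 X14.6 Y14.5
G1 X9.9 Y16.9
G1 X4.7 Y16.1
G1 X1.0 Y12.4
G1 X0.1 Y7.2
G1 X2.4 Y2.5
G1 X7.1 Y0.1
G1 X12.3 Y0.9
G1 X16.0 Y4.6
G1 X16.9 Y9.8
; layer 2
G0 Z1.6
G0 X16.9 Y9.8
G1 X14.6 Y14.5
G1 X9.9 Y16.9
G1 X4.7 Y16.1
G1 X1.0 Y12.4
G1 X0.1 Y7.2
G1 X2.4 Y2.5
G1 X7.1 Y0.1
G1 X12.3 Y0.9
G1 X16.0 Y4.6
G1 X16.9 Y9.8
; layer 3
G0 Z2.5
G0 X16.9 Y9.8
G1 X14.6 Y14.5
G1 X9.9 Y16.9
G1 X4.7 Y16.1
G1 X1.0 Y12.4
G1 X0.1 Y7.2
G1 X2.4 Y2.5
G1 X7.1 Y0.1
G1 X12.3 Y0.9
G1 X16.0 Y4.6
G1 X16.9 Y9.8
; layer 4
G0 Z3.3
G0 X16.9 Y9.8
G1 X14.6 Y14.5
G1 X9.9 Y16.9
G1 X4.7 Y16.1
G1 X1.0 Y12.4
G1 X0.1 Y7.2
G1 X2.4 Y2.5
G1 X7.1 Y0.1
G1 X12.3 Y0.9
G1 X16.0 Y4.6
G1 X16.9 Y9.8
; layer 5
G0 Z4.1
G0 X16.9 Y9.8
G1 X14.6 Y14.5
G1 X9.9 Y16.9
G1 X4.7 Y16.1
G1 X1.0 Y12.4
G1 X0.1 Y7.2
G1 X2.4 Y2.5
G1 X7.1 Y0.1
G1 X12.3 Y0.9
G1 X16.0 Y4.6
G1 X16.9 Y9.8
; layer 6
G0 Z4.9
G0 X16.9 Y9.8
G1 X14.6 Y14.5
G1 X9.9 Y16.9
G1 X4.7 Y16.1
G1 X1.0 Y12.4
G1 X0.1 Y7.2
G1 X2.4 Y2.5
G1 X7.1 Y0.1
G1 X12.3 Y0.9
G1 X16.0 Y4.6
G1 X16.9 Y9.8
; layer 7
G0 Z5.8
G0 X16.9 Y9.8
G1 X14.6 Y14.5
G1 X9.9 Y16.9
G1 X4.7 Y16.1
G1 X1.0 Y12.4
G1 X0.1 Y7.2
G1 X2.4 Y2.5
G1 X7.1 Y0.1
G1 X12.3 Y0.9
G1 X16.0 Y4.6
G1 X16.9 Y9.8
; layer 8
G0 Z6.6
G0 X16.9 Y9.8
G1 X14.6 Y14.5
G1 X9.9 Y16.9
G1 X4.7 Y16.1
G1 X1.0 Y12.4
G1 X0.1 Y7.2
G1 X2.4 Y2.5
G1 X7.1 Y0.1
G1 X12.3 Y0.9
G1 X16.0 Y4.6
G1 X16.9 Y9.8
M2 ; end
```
solid part
  facet normal 0.0000 0.0000 -1.0000
    outer loop
      vertex 9.9 16.9 0.0
      vertex 14.6 14.5 0.0
      vertex 16.9 9.8 0.0
    endloop
  endfacet
  facet normal 0.0000 0.0000 -1.0000
    outer loop
      vertex 4.7 16.1 0.0
      vertex 9.9 16.9 0.0
      vertex 16.9 9.8 0.0
    endloop
  endfacet
  facet normal 0.0000 0.0000 -1.0000
    outer loop
      vertex 1.0 12.4 0.0
      vertex 4.7 16.1 0.0
      vertex 16.9 9.8 0.0
    endloop
  endfacet
  facet normal 0.0000 0.0000 -1.0000
    outer loop
      vertex 0.1 7.2 0.0
      vertex 1.0 12.4 0.0
      vertex 16.9 9.8 0.0
    endloop
  endfacet
  facet normal 0.0000 0.0000 -1.0000
    outer loop
      vertex 2.4 2.5 0.0
      vertex 0.1 7.2 0.0
      vertex 16.9 9.8 0.0
    endloop
  endfacet
  facet normal 0.0000 0.0000 -1.0000
    outer loop
      vertex 7.1 0.1 0.0
      vertex 2.4 2.5 0.0
      vertex 16.9 9.8 0.0
    endloop
  endfacet
  facet normal 0.0000 0.0000 -1.0000
    outer loop
      vertex 12.3 0.9 0.0
      vertex 7.1 0.1 0.0
      vertex 16.9 9.8 0.0
    endloop
  endfacet
  facet normal 0.0000 0.0000 -1.0000
    outer loop
      vertex 16.0 4.6 0.0
      vertex 12.3 0.9 0.0
      vertex 16.9 9.8 0.0
    endloop
  endfacet
  facet normal 0.0000 0.0000 1.0000
    outer loop
      vertex 16.9 9.8 6.6
      vertex 14.6 14.5 6.6
      vertex 9.9 16.9 6.6
    endloop
  endfacet
  facet normal 0.0000 0.0000 1.0000
    outer loop
      vertex 16.9 9.8 6.6
      vertex 9.9 16.9 6.6
      vertex 4.7 16.1 6.6
    endloop
  endfacet
  facet normal 0.0000 0.0000 1.0000
    outer loop
      vertex 16.9 9.8 6.6
      vertex 4.7 16.1 6.6
      vertex 1.0 12.4 6.6
    endloop
  endfacet
  facet normal 0.0000 0.0000 1.0000
    outer loop
      vertex 16.9 9.8 6.6
      vertex 1.0 12.4 6.6
      vertex 0.1 7.2 6.6
    endloop
  endfacet
  facet normal 0.0000 0.0000 1.0000
    outer loop
      vertex 16.9 9.8 6.6
      vertex 0.1 7.2 6.6
      vertex 2.4 2.5 6.6
    endloop
  endfacet
  facet normal 0.0000 0.0000 1.0000
    outer loop
      vertex 16.9 9.8 6.6
      vertex 2.4 2.5 6.6
      vertex 7.1 0.1 6.6
    endloop
  endfacet
  facet normal 0.0000 0.0000 1.0000
    outer loop
      vertex 16.9 9.8 6.6
      vertex 7.1 0.1 6.6
      vertex 12.3 0.9 6.6
    endloop
  endfacet
  facet normal 0.0000 0.0000 1.0000
    outer loop
      vertex 16.9 9.8 6.6
      vertex 12.3 0.9 6.6
      vertex 16.0 4.6 6.6
    endloop
  endfacet
  facet normal 0.8982 0.4396 0.0000
    outer loop
      vertex 16.9 9.8 0.0
      vertex 14.6 14.5 0.0
      vertex 14.6 14.5 6.6
    endloop
  endfacet
  facet normal 0.8982 0.4396 0.0000
    outer loop
      vertex 16.9 9.8 0.0
      vertex 14.6 14.5 6.6
      vertex 16.9 9.8 6.6
    endloop
  endfacet
  facet normal 0.4548 0.8906 0.0000
    outer loop
      vertex 14.6 14.5 0.0
      vertex 9.9 16.9 0.0
      vertex 9.9 16.9 6.6
    endloop
  endfacet
  facet normal 0.4548 0.8906 0.0000
    outer loop
      vertex 14.6 14.5 0.0
      vertex 9.9 16.9 6.6
      vertex 14.6 14.5 6.6
    endloop
  endfacet
  facet normal -0.1521 0.9884 0.0000
    outer loop
      vertex 9.9 16.9 0.0
      vertex 4.7 16.1 0.0
      vertex 4.7 16.1 6.6
    endloop
  endfacet
  facet normal -0.1521 0.9884 0.0000
    outer loop
      vertex 9.9 16.9 0.0
      vertex 4.7 16.1 6.6
      vertex 9.9 16.9 6.6
    endloop
  endfacet
  facet normal -0.7071 0.7071 0.0000
    outer loop
      vertex 4.7 16.1 0.0
      vertex 1.0 12.4 0.0
      vertex 1.0 12.4 6.6
    endloop
  endfacet
  facet normal -0.7071 0.7071 0.0000
    outer loop
      vertex 4.7 16.1 0.0
      vertex 1.0 12.4 6.6
      vertex 4.7 16.1 6.6
    endloop
  endfacet
  facet normal -0.9854 0.1705 0.0000
    outer loop
      vertex 1.0 12.4 0.0
      vertex 0.1 7.2 0.0
      vertex 0.1 7.2 6.6
    endloop
  endfacet
  facet normal -0.9854 0.1705 0.0000
    outer loop
      vertex 1.0 12.4 0.0
      vertex 0.1 7.2 6.6
      vertex 1.0 12.4 6.6
    endloop
  endfacet
  facet normal -0.8982 -0.4396 0.0000
    outer loop
      vertex 0.1 7.2 0.0
      vertex 2.4 2.5 0.0
      vertex 2.4 2.5 6.6
    endloop
  endfacet
  facet normal -0.8982 -0.4396 0.0000
    outer loop
      vertex 0.1 7.2 0.0
      vertex 2.4 2.5 6.6
      vertex 0.1 7.2 6.6
    endloop
  endfacet
  facet normal -0.4548 -0.8906 0.0000
    outer loop
      vertex 2.4 2.5 0.0
      vertex 7.1 0.1 0.0
      vertex 7.1 0.1 6.6
    endloop
  endfacet
  facet normal -0.4548 -0.8906 0.0000
    outer loop
      vertex 2.4 2.5 0.0
      vertex 7.1 0.1 6.6
      vertex 2.4 2.5 6.6
    endloop
  endfacet
  facet normal 0.1521 -0.9884 0.0000
    outer loop
      vertex 7.1 0.1 0.0
      vertex 12.3 0.9 0.0
      vertex 12.3 0.9 6.6
    endloop
  endfacet
  facet normal 0.1521 -0.9884 0.0000
    outer loop
      vertex 7.1 0.1 0.0
      vertex 12.3 0.9 6.6
      vertex 7.1 0.1 6.6
    endloop
  endfacet
  facet normal 0.7071 -0.7071 0.0000
    outer loop
      vertex 12.3 0.9 0.0
      vertex 16.0 4.6 0.0
      vertex 16.0 4.6 6.6
    endloop
  endfacet
  facet normal 0.7071 -0.7071 0.0000
    outer loop
      vertex 12.3 0.9 0.0
      vertex 16.0 4.6 6.6
      vertex 12.3 0.9 6.6
    endloop
  endfacet
  facet normal 0.9854 -0.1705 0.0000
    outer loop
      vertex 16.0 4.6 0.0
      vertex 16.9 9.8 0.0
      vertex 16.9 9.8 6.6
    endloop
  endfacet
  facet normal 0.9854 -0.1705 0.0000
    outer loop
      vertex 16.0 4.6 0.0
      vertex 16.9 9.8 6.6
      vertex 16.0 4.6 6.6
    endloop
  endfacet
endsolid part

The G0 Z moves step by Δz≈0.8 mm. Every layer's G1 loop is the same polygon, so the solid is a straight extrusion of it from z=0 to z≈6.6. Closing with flat bottom and top caps and triangulating gives 36 facets — a regular 10-sided prism (a cylinder approximated with 10 flat sides), circumscribed radius ≈ 8.5 mm, height ≈ 6.6 mm.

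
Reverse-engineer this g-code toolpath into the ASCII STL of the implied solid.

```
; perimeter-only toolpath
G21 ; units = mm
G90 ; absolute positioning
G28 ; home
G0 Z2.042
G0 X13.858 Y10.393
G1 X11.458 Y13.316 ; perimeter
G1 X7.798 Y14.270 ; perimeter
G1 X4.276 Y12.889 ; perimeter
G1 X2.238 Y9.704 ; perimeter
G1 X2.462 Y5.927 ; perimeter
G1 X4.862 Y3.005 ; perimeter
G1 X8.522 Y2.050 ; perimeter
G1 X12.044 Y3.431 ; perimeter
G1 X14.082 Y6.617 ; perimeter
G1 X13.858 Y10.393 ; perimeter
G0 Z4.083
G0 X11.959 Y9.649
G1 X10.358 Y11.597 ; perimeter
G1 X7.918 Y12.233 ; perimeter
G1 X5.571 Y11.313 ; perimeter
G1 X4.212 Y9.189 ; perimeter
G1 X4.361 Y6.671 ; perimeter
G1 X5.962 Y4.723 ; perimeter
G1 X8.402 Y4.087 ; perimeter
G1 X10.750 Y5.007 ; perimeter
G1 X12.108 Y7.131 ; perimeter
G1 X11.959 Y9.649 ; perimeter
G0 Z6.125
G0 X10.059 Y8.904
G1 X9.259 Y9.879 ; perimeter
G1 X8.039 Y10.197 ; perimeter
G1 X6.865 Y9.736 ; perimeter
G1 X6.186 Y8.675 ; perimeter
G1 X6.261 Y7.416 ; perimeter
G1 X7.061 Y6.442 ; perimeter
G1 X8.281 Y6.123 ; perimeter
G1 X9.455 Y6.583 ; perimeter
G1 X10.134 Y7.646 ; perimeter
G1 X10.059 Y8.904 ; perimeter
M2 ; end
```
solid part
  facet normal 0.0000 0.0000 -1.0000
    outer loop
      vertex 7.677 16.306 0.000
      vertex 12.557 15.034 0.000
      vertex 15.758 11.137 0.000
    endloop
  endfacet
  facet normal 0.0000 0.0000 -1.0000
    outer loop
      vertex 2.981 14.466 0.000
      vertex 7.677 16.306 0.000
      vertex 15.758 11.137 0.000
    endloop
  endfacet
  facet normal 0.0000 0.0000 -1.0000
    outer loop
      vertex 0.264 10.218 0.000
      vertex 2.981 14.466 0.000
      vertex 15.758 11.137 0.000
    endloop
  endfacet
  facet normal 0.0000 0.0000 -1.0000
    outer loop
      vertex 0.562 5.183 0.000
      vertex 0.264 10.218 0.000
      vertex 15.758 11.137 0.000
    endloop
  endfacet
  facet normal 0.0000 0.0000 -1.0000
    outer loop
      vertex 3.763 1.286 0.000
      vertex 0.562 5.183 0.000
      vertex 15.758 11.137 0.000
    endloop
  endfacet
  facet normal 0.0000 0.0000 -1.0000
    outer loop
      vertex 8.643 0.014 0.000
      vertex 3.763 1.286 0.000
      vertex 15.758 11.137 0.000
    endloop
  endfacet
  facet normal 0.0000 0.0000 -1.0000
    outer loop
      vertex 13.339 1.854 0.000
      vertex 8.643 0.014 0.000
      vertex 15.758 11.137 0.000
    endloop
  endfacet
  facet normal 0.0000 0.0000 -1.0000
    outer loop
      vertex 16.056 6.102 0.000
      vertex 13.339 1.854 0.000
      vertex 15.758 11.137 0.000
    endloop
  endfacet
  facet normal 0.5602 0.4601 0.6889
    outer loop
      vertex 15.758 11.137 0.000
      vertex 12.557 15.034 0.000
      vertex 8.160 8.160 8.167
    endloop
  endfacet
  facet normal 0.1828 0.7015 0.6888
    outer loop
      vertex 12.557 15.034 0.000
      vertex 7.677 16.306 0.000
      vertex 8.160 8.160 8.167
    endloop
  endfacet
  facet normal -0.2645 0.6749 0.6888
    outer loop
      vertex 7.677 16.306 0.000
      vertex 2.981 14.466 0.000
      vertex 8.160 8.160 8.167
    endloop
  endfacet
  facet normal -0.6107 0.3906 0.6888
    outer loop
      vertex 2.981 14.466 0.000
      vertex 0.264 10.218 0.000
      vertex 8.160 8.160 8.167
    endloop
  endfacet
  facet normal -0.7236 -0.0428 0.6888
    outer loop
      vertex 0.264 10.218 0.000
      vertex 0.562 5.183 0.000
      vertex 8.160 8.160 8.167
    endloop
  endfacet
  facet normal -0.5602 -0.4601 0.6889
    outer loop
      vertex 0.562 5.183 0.000
      vertex 3.763 1.286 0.000
      vertex 8.160 8.160 8.167
    endloop
  endfacet
  facet normal -0.1828 -0.7015 0.6888
    outer loop
      vertex 3.763 1.286 0.000
      vertex 8.643 0.014 0.000
      vertex 8.160 8.160 8.167
    endloop
  endfacet
  facet normal 0.2645 -0.6749 0.6888
    outer loop
      vertex 8.643 0.014 0.000
      vertex 13.339 1.854 0.000
      vertex 8.160 8.160 8.167
    endloop
  endfacet
  facet normal 0.6107 -0.3906 0.6888
    outer loop
      vertex 13.339 1.854 0.000
      vertex 16.056 6.102 0.000
      vertex 8.160 8.160 8.167
    endloop
  endfacet
  facet normal 0.7236 0.0428 0.6888
    outer loop
      vertex 16.056 6.102 0.000
      vertex 15.758 11.137 0.000
      vertex 8.160 8.160 8.167
    endloop
  endfacet
endsolid part

The G0 Z moves step by Δz≈2.042 mm. The G1 loops shrink linearly with z, so the solid tapers from its base footprint up to z≈8.17. Closing with a flat bottom cap and the tapered top and triangulating gives 18 facets — a regular 10-sided pyramid, base circumscribed radius ≈ 8.16 mm, apex at z ≈ 8.17 mm.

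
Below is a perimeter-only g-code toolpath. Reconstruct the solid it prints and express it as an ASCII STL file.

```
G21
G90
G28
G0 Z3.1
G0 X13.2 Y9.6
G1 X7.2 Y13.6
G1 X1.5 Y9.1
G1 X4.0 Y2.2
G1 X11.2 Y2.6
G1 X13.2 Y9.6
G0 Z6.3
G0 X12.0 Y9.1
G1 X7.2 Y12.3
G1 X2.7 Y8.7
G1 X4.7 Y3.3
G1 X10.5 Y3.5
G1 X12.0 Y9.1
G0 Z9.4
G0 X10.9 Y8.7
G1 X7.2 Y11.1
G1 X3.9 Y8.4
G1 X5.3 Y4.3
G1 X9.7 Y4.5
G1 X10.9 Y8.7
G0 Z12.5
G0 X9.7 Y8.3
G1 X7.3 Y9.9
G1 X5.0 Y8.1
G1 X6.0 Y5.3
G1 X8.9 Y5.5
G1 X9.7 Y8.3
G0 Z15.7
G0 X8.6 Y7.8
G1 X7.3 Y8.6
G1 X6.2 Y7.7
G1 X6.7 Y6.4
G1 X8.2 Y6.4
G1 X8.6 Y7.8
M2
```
solid part
  facet normal 0.0000 0.0000 -1.0000
    outer loop
      vertex 0.3 9.4 0.0
      vertex 7.1 14.8 0.0
      vertex 14.3 10.0 0.0
    endloop
  endfacet
  facet normal 0.0000 0.0000 -1.0000
    outer loop
      vertex 3.3 1.2 0.0
      vertex 0.3 9.4 0.0
      vertex 14.3 10.0 0.0
    endloop
  endfacet
  facet normal 0.0000 0.0000 -1.0000
    outer loop
      vertex 12.0 1.6 0.0
      vertex 3.3 1.2 0.0
      vertex 14.3 10.0 0.0
    endloop
  endfacet
  facet normal 0.5285 0.7928 0.3036
    outer loop
      vertex 14.3 10.0 0.0
      vertex 7.1 14.8 0.0
      vertex 7.4 7.4 18.8
    endloop
  endfacet
  facet normal -0.5926 0.7462 0.3032
    outer loop
      vertex 7.1 14.8 0.0
      vertex 0.3 9.4 0.0
      vertex 7.4 7.4 18.8
    endloop
  endfacet
  facet normal -0.8949 -0.3274 0.3031
    outer loop
      vertex 0.3 9.4 0.0
      vertex 3.3 1.2 0.0
      vertex 7.4 7.4 18.8
    endloop
  endfacet
  facet normal 0.0438 -0.9516 0.3043
    outer loop
      vertex 3.3 1.2 0.0
      vertex 12.0 1.6 0.0
      vertex 7.4 7.4 18.8
    endloop
  endfacet
  facet normal 0.9193 -0.2517 0.3026
    outer loop
      vertex 12.0 1.6 0.0
      vertex 14.3 10.0 0.0
      vertex 7.4 7.4 18.8
    endloop
  endfacet
endsolid part

The G0 Z moves step by Δz≈3.1 mm. The G1 loops shrink linearly with z, so the solid tapers from its base footprint up to z≈18.8. Closing with a flat bottom cap and the tapered top and triangulating gives 8 facets — a regular 5-sided pyramid, base circumscribed radius ≈ 7.4 mm, apex at z ≈ 18.8 mm.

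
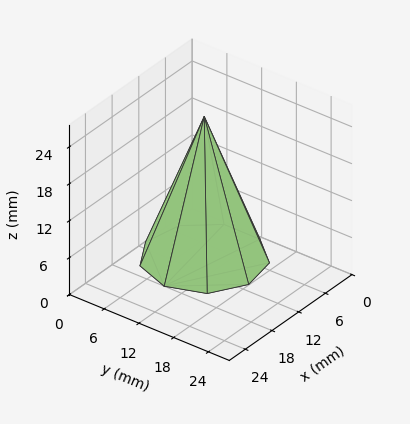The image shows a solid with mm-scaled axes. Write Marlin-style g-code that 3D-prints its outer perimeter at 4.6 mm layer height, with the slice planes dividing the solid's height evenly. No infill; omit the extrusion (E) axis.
Reading the render: the shape is a regular 9-sided pyramid, base circumscribed radius ≈ 9 mm, apex at z ≈ 23 mm (dimensions read to the nearest mm from the axis ticks). For the g-code, the solid's height is divided into equal slices at the stated Δz and each level perimeter traced with G1 moves after a G0 lift.

; perimeter-only toolpath
G21 ; units = mm
G90 ; absolute positioning
G28 ; home
; layer 1
G0 Z4.6
G0 X16.2 Y9.0
G1 X14.5 Y13.6
G1 X10.3 Y16.1
G1 X5.4 Y15.2
G1 X2.2 Y11.5
G1 X2.2 Y6.5
G1 X5.4 Y2.8
G1 X10.3 Y1.9
G1 X14.5 Y4.4
G1 X16.2 Y9.0
; layer 2
G0 Z9.2
G0 X14.4 Y9.0
G1 X13.1 Y12.5
G1 X10.0 Y14.3
G1 X6.3 Y13.7
G1 X3.9 Y10.9
G1 X3.9 Y7.1
G1 X6.3 Y4.3
G1 X10.0 Y3.7
G1 X13.1 Y5.5
G1 X14.4 Y9.0
; layer 3
G0 Z13.8
G0 X12.6 Y9.0
G1 X11.8 Y11.3
G1 X9.6 Y12.6
G1 X7.2 Y12.1
G1 X5.6 Y10.2
G1 X5.6 Y7.8
G1 X7.2 Y5.9
G1 X9.6 Y5.4
G1 X11.8 Y6.7
G1 X12.6 Y9.0
; layer 4
G0 Z18.4
G0 X10.8 Y9.0
G1 X10.4 Y10.2
G1 X9.3 Y10.8
G1 X8.1 Y10.6
G1 X7.3 Y9.6
G1 X7.3 Y8.4
G1 X8.1 Y7.4
G1 X9.3 Y7.2
G1 X10.4 Y7.8
G1 X10.8 Y9.0
M2 ; end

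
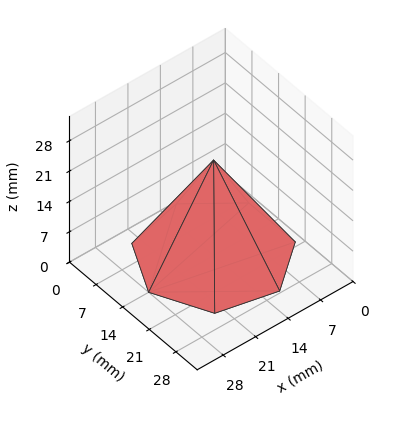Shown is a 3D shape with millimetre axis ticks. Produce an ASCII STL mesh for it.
Reading the render: the shape is a regular 7-sided pyramid, base circumscribed radius ≈ 14 mm, apex at z ≈ 22 mm (dimensions read to the nearest mm from the axis ticks). For the STL, each face is triangulated and given an outward normal.

solid part
  facet normal 0.0000 0.0000 -1.0000
    outer loop
      vertex 10.9 27.6 0.0
      vertex 22.7 24.9 0.0
      vertex 28.0 14.0 0.0
    endloop
  endfacet
  facet normal 0.0000 0.0000 -1.0000
    outer loop
      vertex 1.4 20.1 0.0
      vertex 10.9 27.6 0.0
      vertex 28.0 14.0 0.0
    endloop
  endfacet
  facet normal 0.0000 0.0000 -1.0000
    outer loop
      vertex 1.4 7.9 0.0
      vertex 1.4 20.1 0.0
      vertex 28.0 14.0 0.0
    endloop
  endfacet
  facet normal 0.0000 0.0000 -1.0000
    outer loop
      vertex 10.9 0.4 0.0
      vertex 1.4 7.9 0.0
      vertex 28.0 14.0 0.0
    endloop
  endfacet
  facet normal 0.0000 0.0000 -1.0000
    outer loop
      vertex 22.7 3.1 0.0
      vertex 10.9 0.4 0.0
      vertex 28.0 14.0 0.0
    endloop
  endfacet
  facet normal 0.7805 0.3795 0.4967
    outer loop
      vertex 28.0 14.0 0.0
      vertex 22.7 24.9 0.0
      vertex 14.0 14.0 22.0
    endloop
  endfacet
  facet normal 0.1937 0.8465 0.4960
    outer loop
      vertex 22.7 24.9 0.0
      vertex 10.9 27.6 0.0
      vertex 14.0 14.0 22.0
    endloop
  endfacet
  facet normal -0.5378 0.6812 0.4968
    outer loop
      vertex 10.9 27.6 0.0
      vertex 1.4 20.1 0.0
      vertex 14.0 14.0 22.0
    endloop
  endfacet
  facet normal -0.8678 0.0000 0.4970
    outer loop
      vertex 1.4 20.1 0.0
      vertex 1.4 7.9 0.0
      vertex 14.0 14.0 22.0
    endloop
  endfacet
  facet normal -0.5378 -0.6812 0.4968
    outer loop
      vertex 1.4 7.9 0.0
      vertex 10.9 0.4 0.0
      vertex 14.0 14.0 22.0
    endloop
  endfacet
  facet normal 0.1937 -0.8465 0.4960
    outer loop
      vertex 10.9 0.4 0.0
      vertex 22.7 3.1 0.0
      vertex 14.0 14.0 22.0
    endloop
  endfacet
  facet normal 0.7805 -0.3795 0.4967
    outer loop
      vertex 22.7 3.1 0.0
      vertex 28.0 14.0 0.0
      vertex 14.0 14.0 22.0
    endloop
  endfacet
endsolid part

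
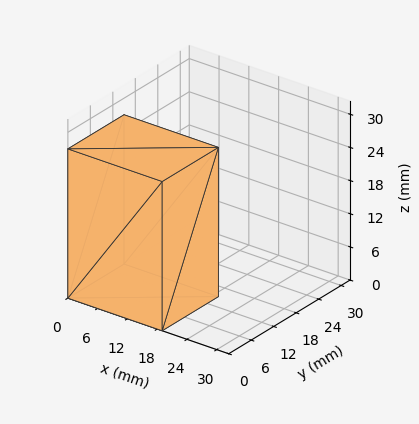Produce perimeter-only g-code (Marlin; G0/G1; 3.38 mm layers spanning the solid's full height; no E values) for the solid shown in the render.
Reading the render: the shape is a rectangular box, roughly 19 × 15 mm footprint and 27 mm tall (dimensions read to the nearest mm from the axis ticks). For the g-code, the solid's height is divided into equal slices at the stated Δz and each level perimeter traced with G1 moves after a G0 lift.

; perimeter-only toolpath
G21 ; units = mm
G90 ; absolute positioning
G28 ; home
; layer 1
G0 Z3.38
G0 X0.00 Y0.00
G1 X19.00 Y0.00
G1 X19.00 Y15.00
G1 X0.00 Y15.00
G1 X0.00 Y0.00
; layer 2
G0 Z6.75
G0 X0.00 Y0.00
G1 X19.00 Y0.00
G1 X19.00 Y15.00
G1 X0.00 Y15.00
G1 X0.00 Y0.00
; layer 3
G0 Z10.12
G0 X0.00 Y0.00
G1 X19.00 Y0.00
G1 X19.00 Y15.00
G1 X0.00 Y15.00
G1 X0.00 Y0.00
; layer 4
G0 Z13.50
G0 X0.00 Y0.00
G1 X19.00 Y0.00
G1 X19.00 Y15.00
G1 X0.00 Y15.00
G1 X0.00 Y0.00
; layer 5
G0 Z16.88
G0 X0.00 Y0.00
G1 X19.00 Y0.00
G1 X19.00 Y15.00
G1 X0.00 Y15.00
G1 X0.00 Y0.00
; layer 6
G0 Z20.25
G0 X0.00 Y0.00
G1 X19.00 Y0.00
G1 X19.00 Y15.00
G1 X0.00 Y15.00
G1 X0.00 Y0.00
; layer 7
G0 Z23.62
G0 X0.00 Y0.00
G1 X19.00 Y0.00
G1 X19.00 Y15.00
G1 X0.00 Y15.00
G1 X0.00 Y0.00
; layer 8
G0 Z27.00
G0 X0.00 Y0.00
G1 X19.00 Y0.00
G1 X19.00 Y15.00
G1 X0.00 Y15.00
G1 X0.00 Y0.00
M2 ; end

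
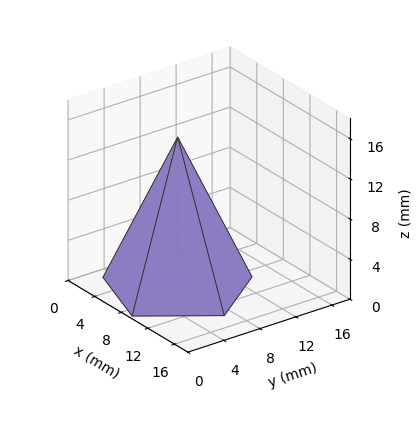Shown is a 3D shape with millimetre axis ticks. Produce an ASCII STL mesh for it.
Reading the render: the shape is a regular 5-sided pyramid, base circumscribed radius ≈ 7 mm, apex at z ≈ 15 mm (dimensions read to the nearest mm from the axis ticks). For the STL, each face is triangulated and given an outward normal.

solid part
  facet normal 0.0000 0.0000 -1.0000
    outer loop
      vertex 1.337 11.114 0.000
      vertex 9.163 13.657 0.000
      vertex 14.000 7.000 0.000
    endloop
  endfacet
  facet normal 0.0000 0.0000 -1.0000
    outer loop
      vertex 1.337 2.886 0.000
      vertex 1.337 11.114 0.000
      vertex 14.000 7.000 0.000
    endloop
  endfacet
  facet normal 0.0000 0.0000 -1.0000
    outer loop
      vertex 9.163 0.343 0.000
      vertex 1.337 2.886 0.000
      vertex 14.000 7.000 0.000
    endloop
  endfacet
  facet normal 0.7569 0.5499 0.3532
    outer loop
      vertex 14.000 7.000 0.000
      vertex 9.163 13.657 0.000
      vertex 7.000 7.000 15.000
    endloop
  endfacet
  facet normal -0.2891 0.8898 0.3532
    outer loop
      vertex 9.163 13.657 0.000
      vertex 1.337 11.114 0.000
      vertex 7.000 7.000 15.000
    endloop
  endfacet
  facet normal -0.9355 0.0000 0.3532
    outer loop
      vertex 1.337 11.114 0.000
      vertex 1.337 2.886 0.000
      vertex 7.000 7.000 15.000
    endloop
  endfacet
  facet normal -0.2891 -0.8898 0.3532
    outer loop
      vertex 1.337 2.886 0.000
      vertex 9.163 0.343 0.000
      vertex 7.000 7.000 15.000
    endloop
  endfacet
  facet normal 0.7569 -0.5499 0.3532
    outer loop
      vertex 9.163 0.343 0.000
      vertex 14.000 7.000 0.000
      vertex 7.000 7.000 15.000
    endloop
  endfacet
endsolid part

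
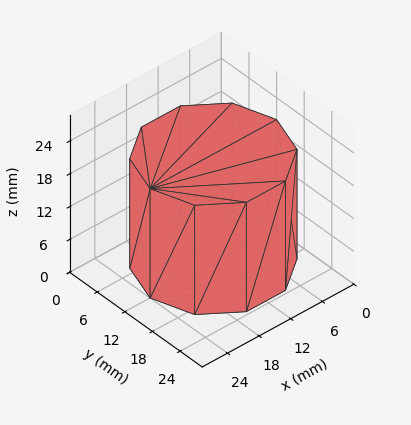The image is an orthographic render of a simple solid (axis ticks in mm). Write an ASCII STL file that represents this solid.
Reading the render: the shape is a regular 10-sided prism (a cylinder approximated with 10 flat sides), circumscribed radius ≈ 12 mm, height ≈ 20 mm (dimensions read to the nearest mm from the axis ticks). For the STL, each face is triangulated and given an outward normal.

solid part
  facet normal 0.0000 0.0000 -1.0000
    outer loop
      vertex 15.708 23.413 0.000
      vertex 21.708 19.053 0.000
      vertex 24.000 12.000 0.000
    endloop
  endfacet
  facet normal 0.0000 0.0000 -1.0000
    outer loop
      vertex 8.292 23.413 0.000
      vertex 15.708 23.413 0.000
      vertex 24.000 12.000 0.000
    endloop
  endfacet
  facet normal 0.0000 0.0000 -1.0000
    outer loop
      vertex 2.292 19.053 0.000
      vertex 8.292 23.413 0.000
      vertex 24.000 12.000 0.000
    endloop
  endfacet
  facet normal 0.0000 0.0000 -1.0000
    outer loop
      vertex 0.000 12.000 0.000
      vertex 2.292 19.053 0.000
      vertex 24.000 12.000 0.000
    endloop
  endfacet
  facet normal 0.0000 0.0000 -1.0000
    outer loop
      vertex 2.292 4.947 0.000
      vertex 0.000 12.000 0.000
      vertex 24.000 12.000 0.000
    endloop
  endfacet
  facet normal 0.0000 0.0000 -1.0000
    outer loop
      vertex 8.292 0.587 0.000
      vertex 2.292 4.947 0.000
      vertex 24.000 12.000 0.000
    endloop
  endfacet
  facet normal 0.0000 0.0000 -1.0000
    outer loop
      vertex 15.708 0.587 0.000
      vertex 8.292 0.587 0.000
      vertex 24.000 12.000 0.000
    endloop
  endfacet
  facet normal 0.0000 0.0000 -1.0000
    outer loop
      vertex 21.708 4.947 0.000
      vertex 15.708 0.587 0.000
      vertex 24.000 12.000 0.000
    endloop
  endfacet
  facet normal 0.0000 0.0000 1.0000
    outer loop
      vertex 24.000 12.000 20.000
      vertex 21.708 19.053 20.000
      vertex 15.708 23.413 20.000
    endloop
  endfacet
  facet normal 0.0000 0.0000 1.0000
    outer loop
      vertex 24.000 12.000 20.000
      vertex 15.708 23.413 20.000
      vertex 8.292 23.413 20.000
    endloop
  endfacet
  facet normal 0.0000 0.0000 1.0000
    outer loop
      vertex 24.000 12.000 20.000
      vertex 8.292 23.413 20.000
      vertex 2.292 19.053 20.000
    endloop
  endfacet
  facet normal 0.0000 0.0000 1.0000
    outer loop
      vertex 24.000 12.000 20.000
      vertex 2.292 19.053 20.000
      vertex 0.000 12.000 20.000
    endloop
  endfacet
  facet normal 0.0000 0.0000 1.0000
    outer loop
      vertex 24.000 12.000 20.000
      vertex 0.000 12.000 20.000
      vertex 2.292 4.947 20.000
    endloop
  endfacet
  facet normal 0.0000 0.0000 1.0000
    outer loop
      vertex 24.000 12.000 20.000
      vertex 2.292 4.947 20.000
      vertex 8.292 0.587 20.000
    endloop
  endfacet
  facet normal 0.0000 0.0000 1.0000
    outer loop
      vertex 24.000 12.000 20.000
      vertex 8.292 0.587 20.000
      vertex 15.708 0.587 20.000
    endloop
  endfacet
  facet normal 0.0000 0.0000 1.0000
    outer loop
      vertex 24.000 12.000 20.000
      vertex 15.708 0.587 20.000
      vertex 21.708 4.947 20.000
    endloop
  endfacet
  facet normal 0.9510 0.3091 0.0000
    outer loop
      vertex 24.000 12.000 0.000
      vertex 21.708 19.053 0.000
      vertex 21.708 19.053 20.000
    endloop
  endfacet
  facet normal 0.9510 0.3091 0.0000
    outer loop
      vertex 24.000 12.000 0.000
      vertex 21.708 19.053 20.000
      vertex 24.000 12.000 20.000
    endloop
  endfacet
  facet normal 0.5879 0.8090 0.0000
    outer loop
      vertex 21.708 19.053 0.000
      vertex 15.708 23.413 0.000
      vertex 15.708 23.413 20.000
    endloop
  endfacet
  facet normal 0.5879 0.8090 0.0000
    outer loop
      vertex 21.708 19.053 0.000
      vertex 15.708 23.413 20.000
      vertex 21.708 19.053 20.000
    endloop
  endfacet
  facet normal 0.0000 1.0000 0.0000
    outer loop
      vertex 15.708 23.413 0.000
      vertex 8.292 23.413 0.000
      vertex 8.292 23.413 20.000
    endloop
  endfacet
  facet normal 0.0000 1.0000 0.0000
    outer loop
      vertex 15.708 23.413 0.000
      vertex 8.292 23.413 20.000
      vertex 15.708 23.413 20.000
    endloop
  endfacet
  facet normal -0.5879 0.8090 0.0000
    outer loop
      vertex 8.292 23.413 0.000
      vertex 2.292 19.053 0.000
      vertex 2.292 19.053 20.000
    endloop
  endfacet
  facet normal -0.5879 0.8090 0.0000
    outer loop
      vertex 8.292 23.413 0.000
      vertex 2.292 19.053 20.000
      vertex 8.292 23.413 20.000
    endloop
  endfacet
  facet normal -0.9510 0.3091 0.0000
    outer loop
      vertex 2.292 19.053 0.000
      vertex 0.000 12.000 0.000
      vertex 0.000 12.000 20.000
    endloop
  endfacet
  facet normal -0.9510 0.3091 0.0000
    outer loop
      vertex 2.292 19.053 0.000
      vertex 0.000 12.000 20.000
      vertex 2.292 19.053 20.000
    endloop
  endfacet
  facet normal -0.9510 -0.3091 0.0000
    outer loop
      vertex 0.000 12.000 0.000
      vertex 2.292 4.947 0.000
      vertex 2.292 4.947 20.000
    endloop
  endfacet
  facet normal -0.9510 -0.3091 0.0000
    outer loop
      vertex 0.000 12.000 0.000
      vertex 2.292 4.947 20.000
      vertex 0.000 12.000 20.000
    endloop
  endfacet
  facet normal -0.5879 -0.8090 0.0000
    outer loop
      vertex 2.292 4.947 0.000
      vertex 8.292 0.587 0.000
      vertex 8.292 0.587 20.000
    endloop
  endfacet
  facet normal -0.5879 -0.8090 0.0000
    outer loop
      vertex 2.292 4.947 0.000
      vertex 8.292 0.587 20.000
      vertex 2.292 4.947 20.000
    endloop
  endfacet
  facet normal 0.0000 -1.0000 0.0000
    outer loop
      vertex 8.292 0.587 0.000
      vertex 15.708 0.587 0.000
      vertex 15.708 0.587 20.000
    endloop
  endfacet
  facet normal 0.0000 -1.0000 0.0000
    outer loop
      vertex 8.292 0.587 0.000
      vertex 15.708 0.587 20.000
      vertex 8.292 0.587 20.000
    endloop
  endfacet
  facet normal 0.5879 -0.8090 0.0000
    outer loop
      vertex 15.708 0.587 0.000
      vertex 21.708 4.947 0.000
      vertex 21.708 4.947 20.000
    endloop
  endfacet
  facet normal 0.5879 -0.8090 0.0000
    outer loop
      vertex 15.708 0.587 0.000
      vertex 21.708 4.947 20.000
      vertex 15.708 0.587 20.000
    endloop
  endfacet
  facet normal 0.9510 -0.3091 0.0000
    outer loop
      vertex 21.708 4.947 0.000
      vertex 24.000 12.000 0.000
      vertex 24.000 12.000 20.000
    endloop
  endfacet
  facet normal 0.9510 -0.3091 0.0000
    outer loop
      vertex 21.708 4.947 0.000
      vertex 24.000 12.000 20.000
      vertex 21.708 4.947 20.000
    endloop
  endfacet
endsolid part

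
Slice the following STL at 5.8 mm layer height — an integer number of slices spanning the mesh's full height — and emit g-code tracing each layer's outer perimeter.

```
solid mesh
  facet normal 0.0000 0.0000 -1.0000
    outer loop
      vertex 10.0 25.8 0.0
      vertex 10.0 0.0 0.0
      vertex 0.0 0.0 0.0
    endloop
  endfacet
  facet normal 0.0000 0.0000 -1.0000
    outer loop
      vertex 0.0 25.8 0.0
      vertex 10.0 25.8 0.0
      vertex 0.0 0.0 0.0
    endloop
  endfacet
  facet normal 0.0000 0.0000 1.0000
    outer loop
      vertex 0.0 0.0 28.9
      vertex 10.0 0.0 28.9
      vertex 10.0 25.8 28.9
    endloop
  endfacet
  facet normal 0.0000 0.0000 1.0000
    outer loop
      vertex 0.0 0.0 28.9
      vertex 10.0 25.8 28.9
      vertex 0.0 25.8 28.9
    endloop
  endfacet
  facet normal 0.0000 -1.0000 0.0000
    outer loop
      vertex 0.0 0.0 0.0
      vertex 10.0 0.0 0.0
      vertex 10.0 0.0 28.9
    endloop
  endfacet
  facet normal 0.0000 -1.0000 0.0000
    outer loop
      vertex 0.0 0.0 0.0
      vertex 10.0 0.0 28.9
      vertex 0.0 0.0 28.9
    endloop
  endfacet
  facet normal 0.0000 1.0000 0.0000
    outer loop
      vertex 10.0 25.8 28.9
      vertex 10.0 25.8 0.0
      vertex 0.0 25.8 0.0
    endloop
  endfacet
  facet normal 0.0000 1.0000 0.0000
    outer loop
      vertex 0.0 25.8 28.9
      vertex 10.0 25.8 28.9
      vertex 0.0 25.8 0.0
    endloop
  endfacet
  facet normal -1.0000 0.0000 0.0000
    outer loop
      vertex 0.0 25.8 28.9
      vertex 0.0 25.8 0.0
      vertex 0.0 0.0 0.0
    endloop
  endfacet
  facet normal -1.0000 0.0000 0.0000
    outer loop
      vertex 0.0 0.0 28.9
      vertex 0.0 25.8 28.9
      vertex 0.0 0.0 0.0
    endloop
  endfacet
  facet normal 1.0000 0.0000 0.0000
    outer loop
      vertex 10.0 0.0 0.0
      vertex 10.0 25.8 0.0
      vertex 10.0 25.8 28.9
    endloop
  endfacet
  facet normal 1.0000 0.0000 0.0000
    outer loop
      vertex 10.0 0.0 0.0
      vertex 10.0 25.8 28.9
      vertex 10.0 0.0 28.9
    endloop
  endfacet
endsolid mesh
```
; perimeter-only toolpath
G21 ; units = mm
G90 ; absolute positioning
G28 ; home
; layer 1
G0 Z5.8
G0 X0.0 Y0.0
G1 X10.0 Y0.0
G1 X10.0 Y25.8
G1 X0.0 Y25.8
G1 X0.0 Y0.0
; layer 2
G0 Z11.6
G0 X0.0 Y0.0
G1 X10.0 Y0.0
G1 X10.0 Y25.8
G1 X0.0 Y25.8
G1 X0.0 Y0.0
; layer 3
G0 Z17.3
G0 X0.0 Y0.0
G1 X10.0 Y0.0
G1 X10.0 Y25.8
G1 X0.0 Y25.8
G1 X0.0 Y0.0
; layer 4
G0 Z23.1
G0 X0.0 Y0.0
G1 X10.0 Y0.0
G1 X10.0 Y25.8
G1 X0.0 Y25.8
G1 X0.0 Y0.0
; layer 5
G0 Z28.9
G0 X0.0 Y0.0
G1 X10.0 Y0.0
G1 X10.0 Y25.8
G1 X0.0 Y25.8
G1 X0.0 Y0.0
M2 ; end

The solid is a rectangular box, roughly 10 × 25.8 mm footprint and 28.9 mm tall. Slicing at Δz = 5.8 mm — 5 equal slices spanning the solid's height, so layer i sits at z = i·h/5 — gives 5 non-empty perimeters. Each is a 4-segment closed polygon; G0 lifts to the layer z and rapids to the start vertex, then G1 traces the edges.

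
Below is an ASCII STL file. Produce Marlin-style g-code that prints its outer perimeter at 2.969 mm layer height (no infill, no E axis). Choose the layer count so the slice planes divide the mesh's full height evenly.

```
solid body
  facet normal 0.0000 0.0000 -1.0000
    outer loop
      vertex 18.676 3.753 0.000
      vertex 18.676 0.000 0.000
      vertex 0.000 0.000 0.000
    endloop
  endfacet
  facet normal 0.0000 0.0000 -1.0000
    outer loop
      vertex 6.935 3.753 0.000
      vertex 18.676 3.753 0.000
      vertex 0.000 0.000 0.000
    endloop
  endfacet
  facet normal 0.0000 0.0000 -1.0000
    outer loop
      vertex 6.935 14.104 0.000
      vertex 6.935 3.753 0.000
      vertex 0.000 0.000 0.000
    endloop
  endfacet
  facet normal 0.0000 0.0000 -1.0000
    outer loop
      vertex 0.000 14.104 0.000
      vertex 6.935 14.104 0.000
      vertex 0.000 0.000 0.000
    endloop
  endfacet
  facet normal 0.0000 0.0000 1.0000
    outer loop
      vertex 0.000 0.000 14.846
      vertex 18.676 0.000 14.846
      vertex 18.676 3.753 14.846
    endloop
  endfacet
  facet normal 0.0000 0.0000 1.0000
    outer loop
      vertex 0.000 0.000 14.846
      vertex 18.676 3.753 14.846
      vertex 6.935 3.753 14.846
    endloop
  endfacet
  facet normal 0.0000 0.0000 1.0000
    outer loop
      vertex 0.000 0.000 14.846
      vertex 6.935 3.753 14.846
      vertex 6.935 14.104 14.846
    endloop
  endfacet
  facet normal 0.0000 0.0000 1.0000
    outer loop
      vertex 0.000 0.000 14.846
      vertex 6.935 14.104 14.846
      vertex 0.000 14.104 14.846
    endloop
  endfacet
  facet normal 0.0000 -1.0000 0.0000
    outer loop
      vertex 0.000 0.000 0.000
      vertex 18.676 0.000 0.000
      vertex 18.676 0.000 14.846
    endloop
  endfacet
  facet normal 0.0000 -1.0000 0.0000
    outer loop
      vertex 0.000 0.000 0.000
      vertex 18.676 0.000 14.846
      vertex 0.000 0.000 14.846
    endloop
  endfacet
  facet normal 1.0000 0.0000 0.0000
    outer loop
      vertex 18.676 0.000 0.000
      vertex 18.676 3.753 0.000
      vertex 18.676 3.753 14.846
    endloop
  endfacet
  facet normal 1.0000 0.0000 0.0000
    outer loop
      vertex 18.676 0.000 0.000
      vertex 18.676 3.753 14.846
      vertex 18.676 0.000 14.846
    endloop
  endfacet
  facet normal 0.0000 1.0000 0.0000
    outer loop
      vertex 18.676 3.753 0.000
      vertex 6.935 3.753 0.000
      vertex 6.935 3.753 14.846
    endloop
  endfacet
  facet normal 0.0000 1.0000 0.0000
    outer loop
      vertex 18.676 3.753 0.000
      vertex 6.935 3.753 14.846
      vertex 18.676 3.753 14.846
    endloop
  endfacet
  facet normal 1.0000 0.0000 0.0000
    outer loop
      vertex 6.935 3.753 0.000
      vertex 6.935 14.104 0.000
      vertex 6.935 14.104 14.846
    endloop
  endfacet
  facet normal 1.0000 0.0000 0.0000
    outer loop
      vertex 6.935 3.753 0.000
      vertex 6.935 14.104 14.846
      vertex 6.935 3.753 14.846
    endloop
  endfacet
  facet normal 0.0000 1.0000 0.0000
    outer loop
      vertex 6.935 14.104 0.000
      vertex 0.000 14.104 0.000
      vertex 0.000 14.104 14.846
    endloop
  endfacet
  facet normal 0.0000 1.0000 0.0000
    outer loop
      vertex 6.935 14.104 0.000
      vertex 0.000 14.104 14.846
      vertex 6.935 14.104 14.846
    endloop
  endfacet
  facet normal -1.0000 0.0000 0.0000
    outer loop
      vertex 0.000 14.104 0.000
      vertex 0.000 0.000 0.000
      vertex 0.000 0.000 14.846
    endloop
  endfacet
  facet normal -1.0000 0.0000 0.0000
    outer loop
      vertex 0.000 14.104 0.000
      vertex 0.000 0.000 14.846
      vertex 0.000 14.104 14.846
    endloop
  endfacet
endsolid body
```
; perimeter-only toolpath
G21 ; units = mm
G90 ; absolute positioning
G28 ; home
; layer 1
G0 Z2.969
G0 X0.000 Y0.000
G1 X18.676 Y0.000
G1 X18.676 Y3.753
G1 X6.935 Y3.753
G1 X6.935 Y14.104
G1 X0.000 Y14.104
G1 X0.000 Y0.000
; layer 2
G0 Z5.938
G0 X0.000 Y0.000
G1 X18.676 Y0.000
G1 X18.676 Y3.753
G1 X6.935 Y3.753
G1 X6.935 Y14.104
G1 X0.000 Y14.104
G1 X0.000 Y0.000
; layer 3
G0 Z8.908
G0 X0.000 Y0.000
G1 X18.676 Y0.000
G1 X18.676 Y3.753
G1 X6.935 Y3.753
G1 X6.935 Y14.104
G1 X0.000 Y14.104
G1 X0.000 Y0.000
; layer 4
G0 Z11.877
G0 X0.000 Y0.000
G1 X18.676 Y0.000
G1 X18.676 Y3.753
G1 X6.935 Y3.753
G1 X6.935 Y14.104
G1 X0.000 Y14.104
G1 X0.000 Y0.000
; layer 5
G0 Z14.846
G0 X0.000 Y0.000
G1 X18.676 Y0.000
G1 X18.676 Y3.753
G1 X6.935 Y3.753
G1 X6.935 Y14.104
G1 X0.000 Y14.104
G1 X0.000 Y0.000
M2 ; end

The solid is an L-shaped prism: outer 18.7 × 14.1 mm, arm thicknesses ≈ 3.75 mm (horizontal) and 6.93 mm (vertical), extruded 14.8 mm in z. Slicing at Δz = 2.969 mm — 5 equal slices spanning the solid's height, so layer i sits at z = i·h/5 — gives 5 non-empty perimeters. Each is a 6-segment closed polygon; G0 lifts to the layer z and rapids to the start vertex, then G1 traces the edges.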